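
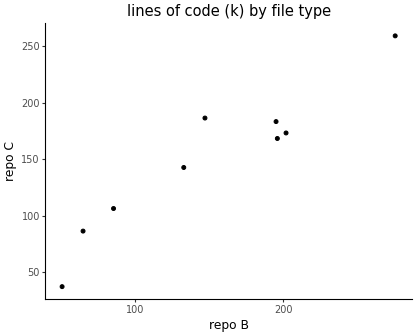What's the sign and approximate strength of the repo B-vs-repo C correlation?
Points are positively correlated; strong (|r| ≈ 0.9).

positive, strong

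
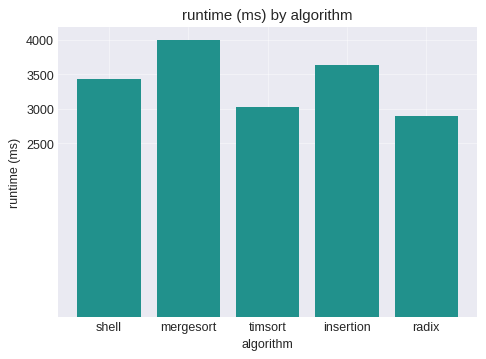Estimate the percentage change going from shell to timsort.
≈ -14.3%

shell ≈ 3500, timsort ≈ 3000; (3000 − 3500) / 3500 ≈ -14.3%.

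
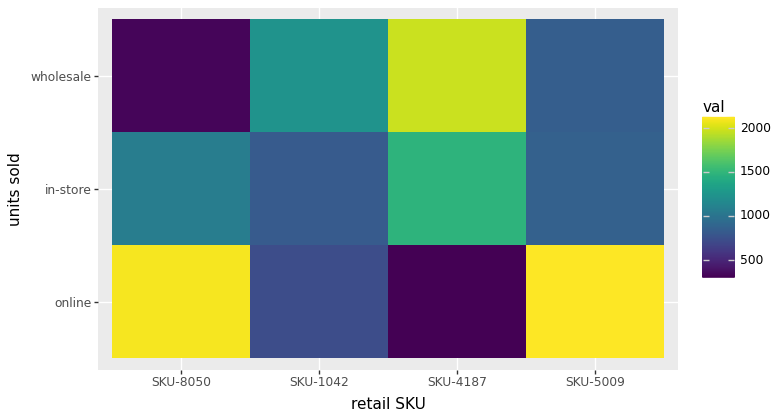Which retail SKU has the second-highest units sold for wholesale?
Top 3 for wholesale: SKU-4187 ≈ 2000, SKU-1042 ≈ 1200, SKU-5009 ≈ 800.

SKU-1042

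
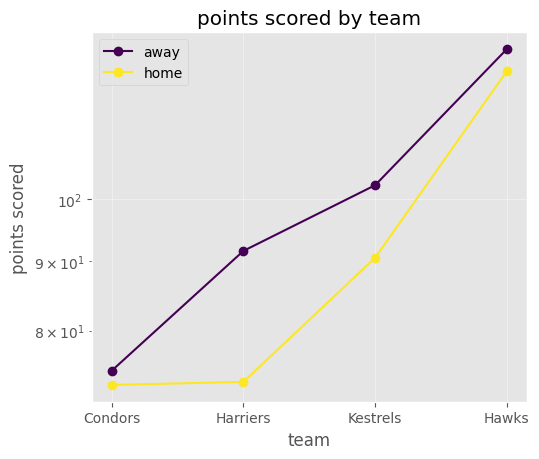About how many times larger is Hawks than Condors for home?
Hawks ≈ 125, Condors ≈ 75; 125/75 ≈ 1.67.

≈ 1.67×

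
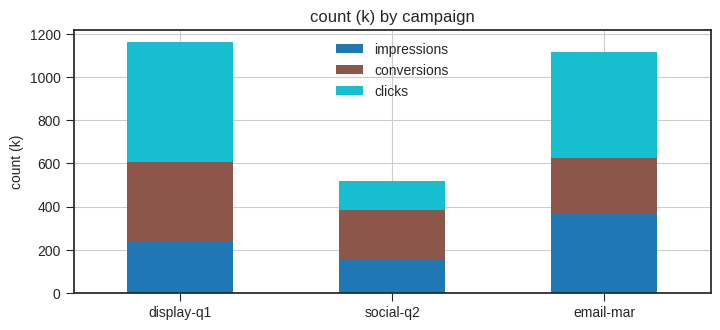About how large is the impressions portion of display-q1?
≈ 200

impressions top ≈ 200, bottom ≈ 0; segment ≈ 200.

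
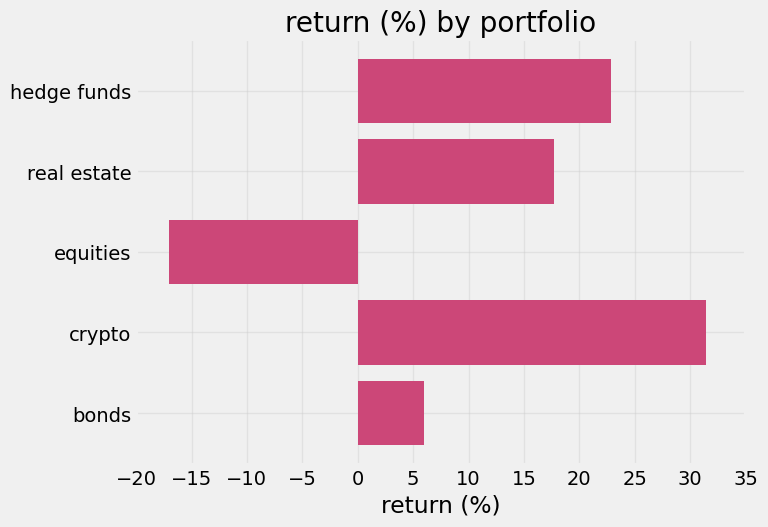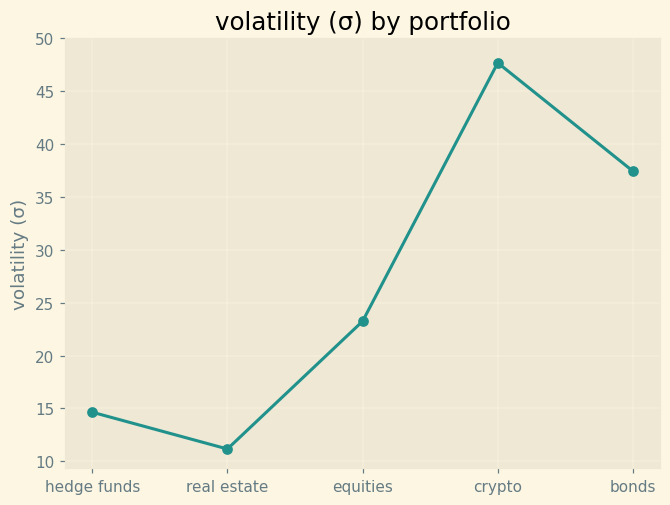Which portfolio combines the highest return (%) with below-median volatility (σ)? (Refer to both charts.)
hedge funds

Chart 2 median volatility (σ) ≈ 25; below-median portfolios: hedge funds, real estate. Among those, hedge funds has the highest return (%) (≈ 25).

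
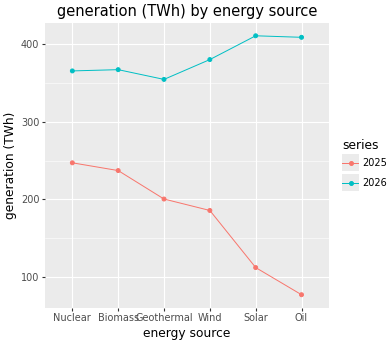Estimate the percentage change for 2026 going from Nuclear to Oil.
≈ +14.3%

Nuclear ≈ 350, Oil ≈ 400; (400 − 350) / 350 ≈ +14.3%.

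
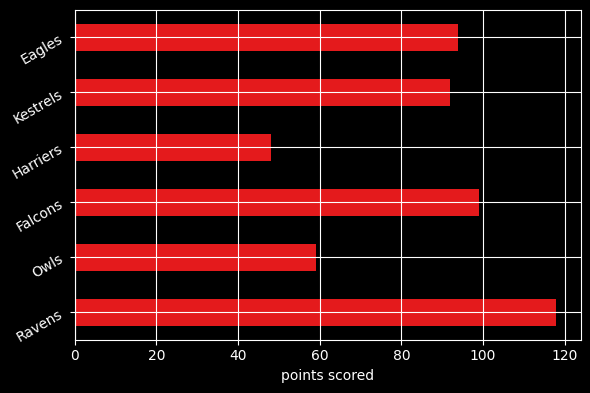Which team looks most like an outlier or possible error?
Harriers ≈ 50; the rest sit between ≈ 60 and ≈ 120.

Harriers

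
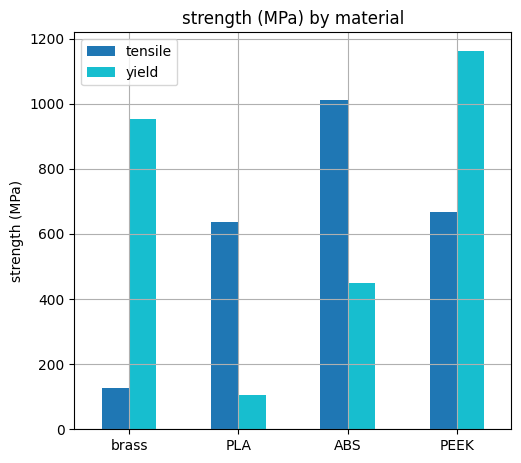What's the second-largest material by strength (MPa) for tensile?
PEEK

Top 3 for tensile: ABS ≈ 1000, PEEK ≈ 700, PLA ≈ 600.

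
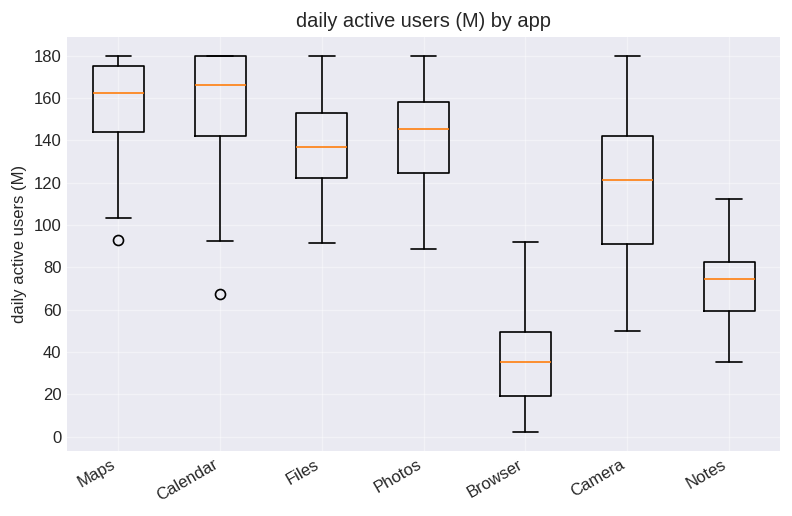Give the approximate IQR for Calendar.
Q3 ≈ 180, Q1 ≈ 140; IQR ≈ 40.

≈ 40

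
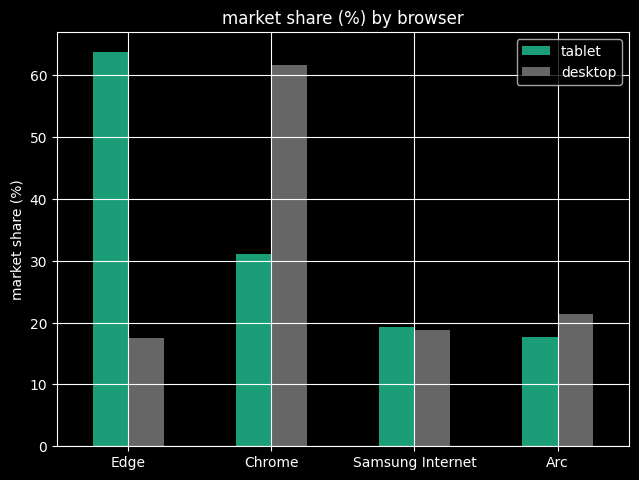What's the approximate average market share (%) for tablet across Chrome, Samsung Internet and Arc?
≈ 23

(30 + 20 + 20) / 3 ≈ 23.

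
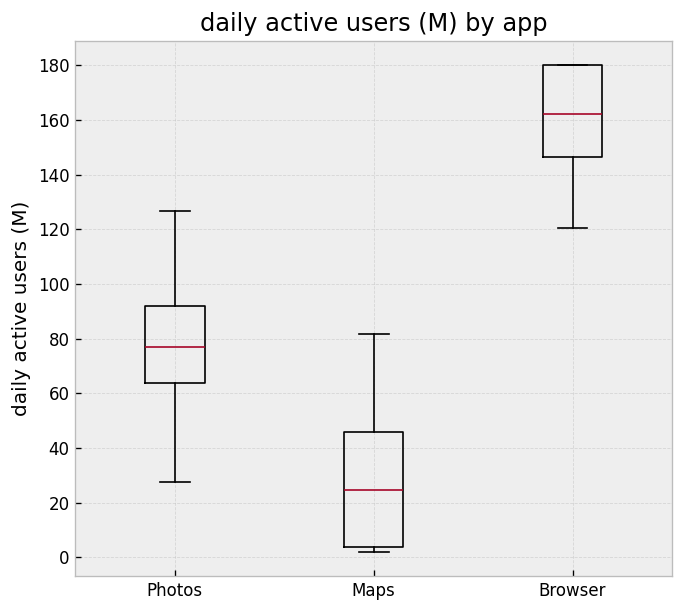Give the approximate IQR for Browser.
≈ 40

Q3 ≈ 180, Q1 ≈ 140; IQR ≈ 40.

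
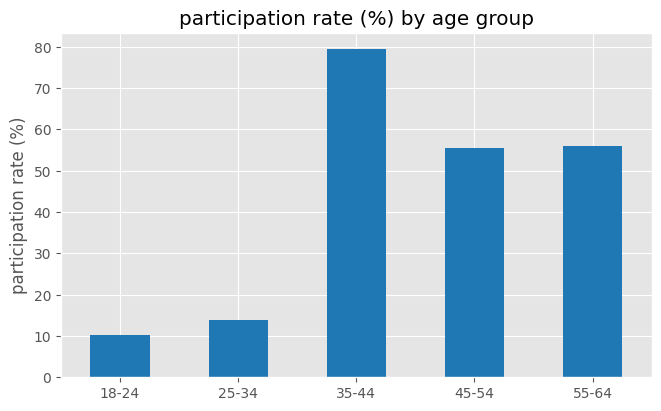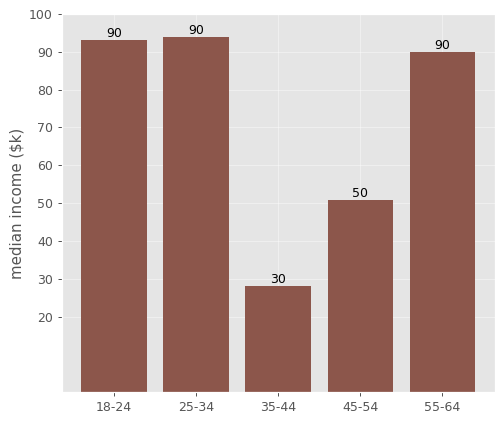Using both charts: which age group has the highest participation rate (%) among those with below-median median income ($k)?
35-44

Chart 2 median median income ($k) ≈ 90; below-median age groups: 35-44, 45-54. Among those, 35-44 has the highest participation rate (%) (≈ 80).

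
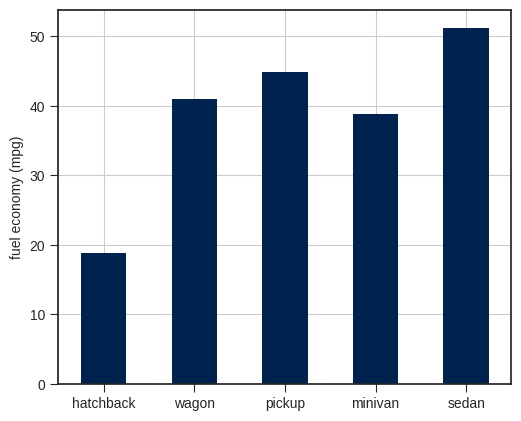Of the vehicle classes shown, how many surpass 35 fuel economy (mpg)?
4

Above 35: wagon, pickup, minivan, sedan.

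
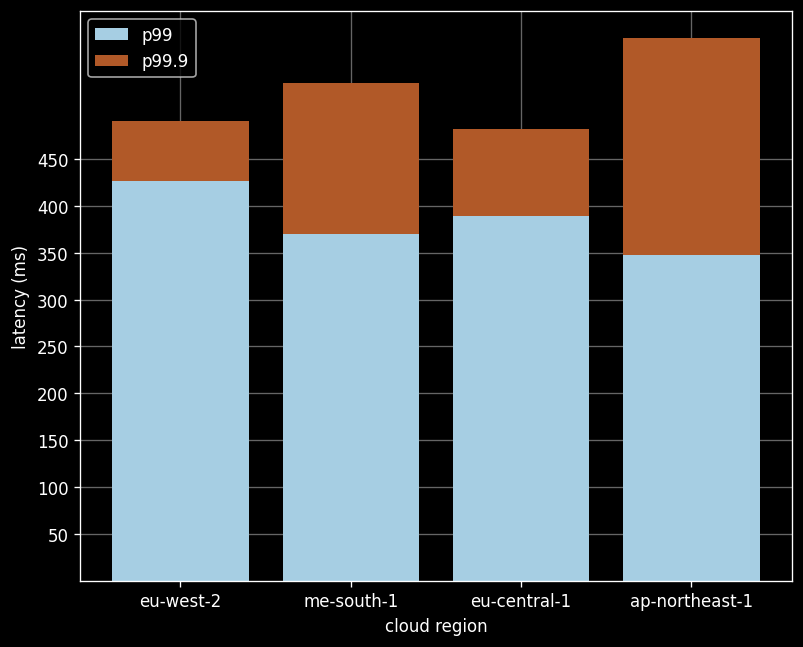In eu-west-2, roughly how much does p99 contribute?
p99 top ≈ 450, bottom ≈ 0; segment ≈ 450.

≈ 450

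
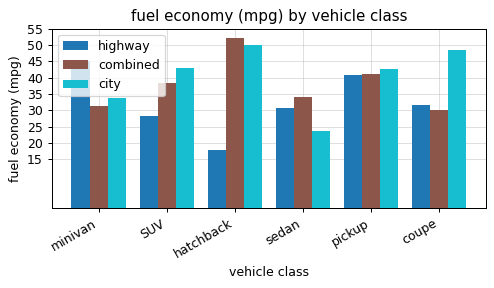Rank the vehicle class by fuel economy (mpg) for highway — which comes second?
Top 3 for highway: minivan ≈ 45, pickup ≈ 40, coupe ≈ 30.

pickup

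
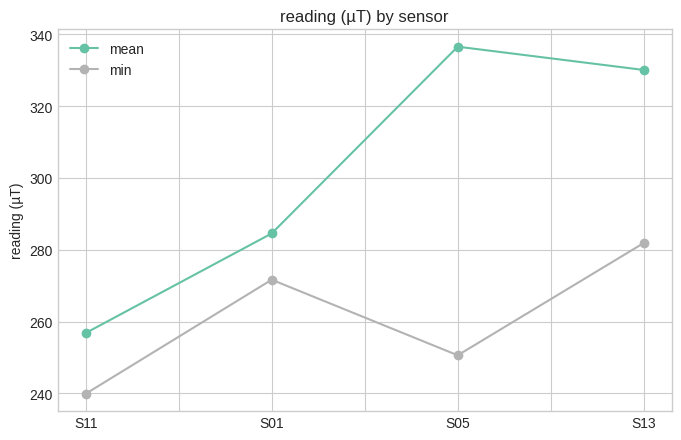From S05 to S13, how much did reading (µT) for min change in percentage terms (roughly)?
≈ +12%

S05 ≈ 250, S13 ≈ 280; (280 − 250) / 250 ≈ +12%.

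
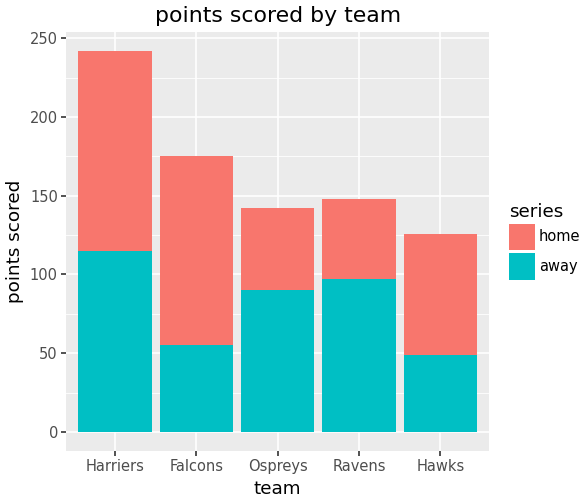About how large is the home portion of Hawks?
≈ 75

home top ≈ 125, bottom ≈ 50; segment ≈ 75.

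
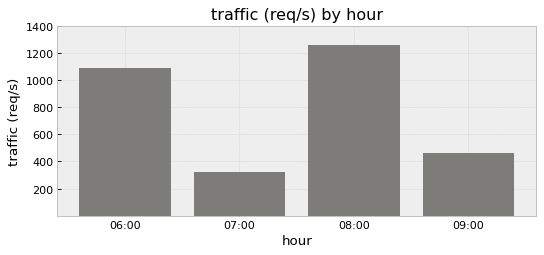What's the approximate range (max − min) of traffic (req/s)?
Max 08:00 ≈ 1200, min 07:00 ≈ 400; range ≈ 800.

≈ 800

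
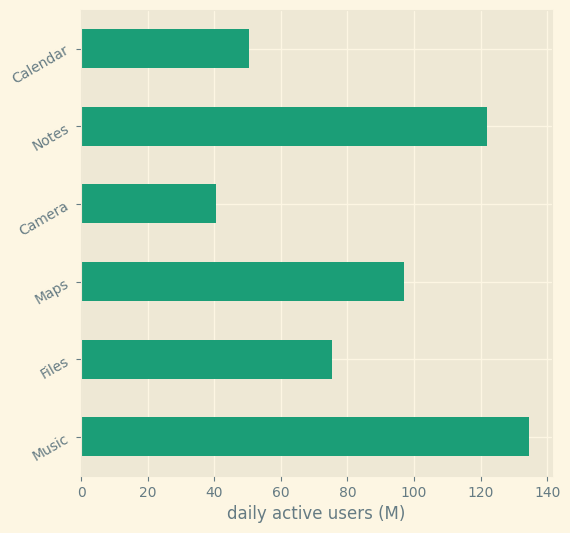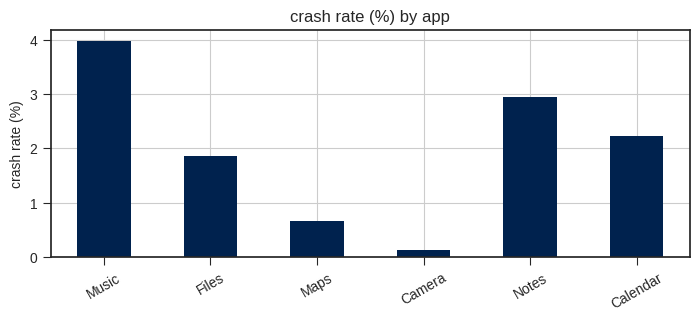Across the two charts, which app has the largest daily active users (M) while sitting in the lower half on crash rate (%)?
Chart 2 median crash rate (%) ≈ 2; below-median apps: Files, Maps, Camera. Among those, Maps has the highest daily active users (M) (≈ 100).

Maps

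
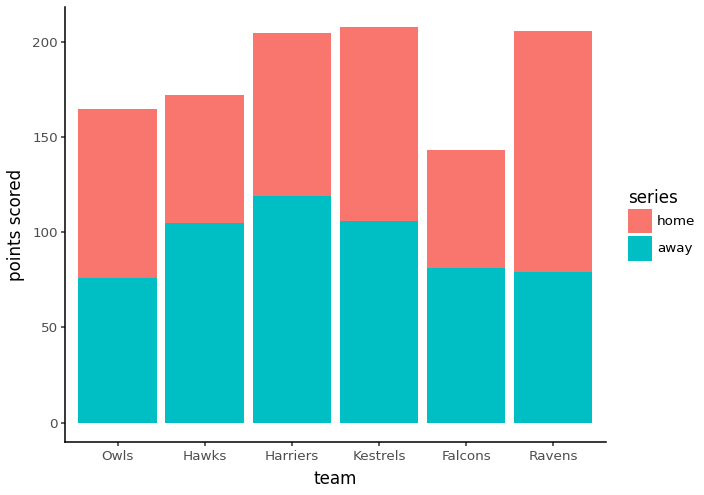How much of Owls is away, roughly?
away top ≈ 80, bottom ≈ 0; segment ≈ 80.

≈ 80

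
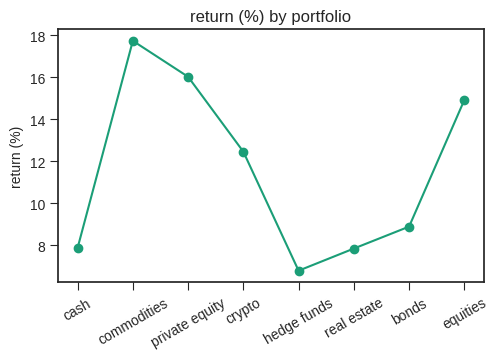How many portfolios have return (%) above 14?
3

Above 14: commodities, private equity, equities.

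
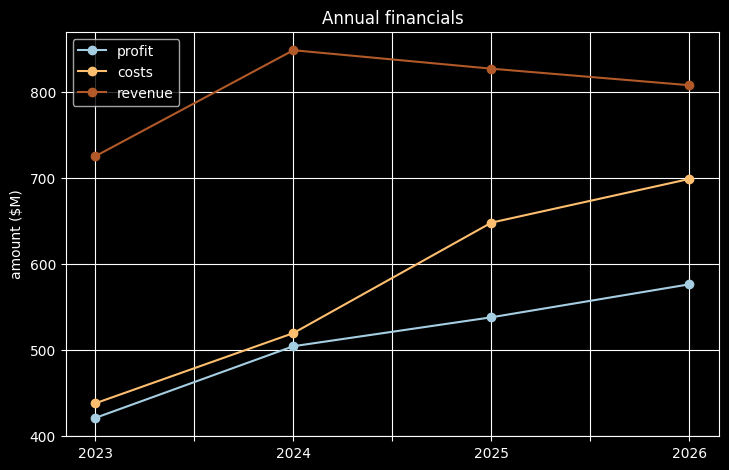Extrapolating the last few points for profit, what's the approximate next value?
≈ 650

Last three: 500, 550, 600 → slope ≈ 50/step → next ≈ 650.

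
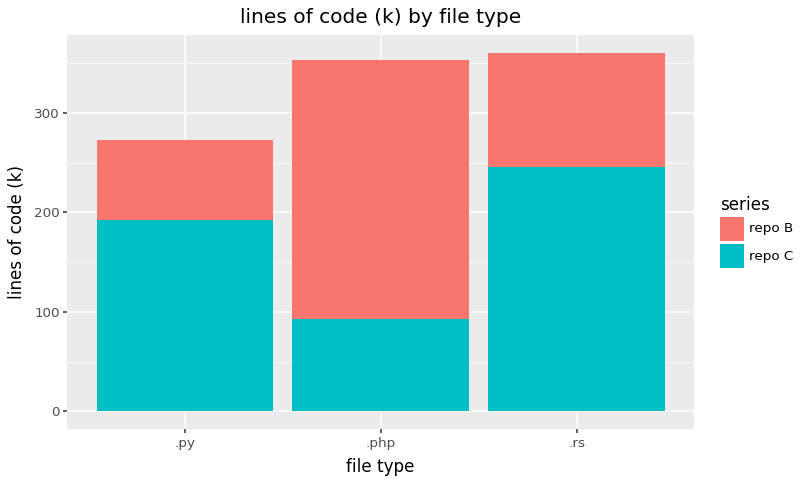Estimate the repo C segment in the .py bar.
repo C top ≈ 200, bottom ≈ 0; segment ≈ 200.

≈ 200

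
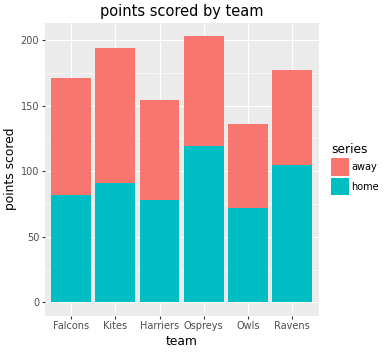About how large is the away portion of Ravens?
away top ≈ 180, bottom ≈ 100; segment ≈ 80.

≈ 80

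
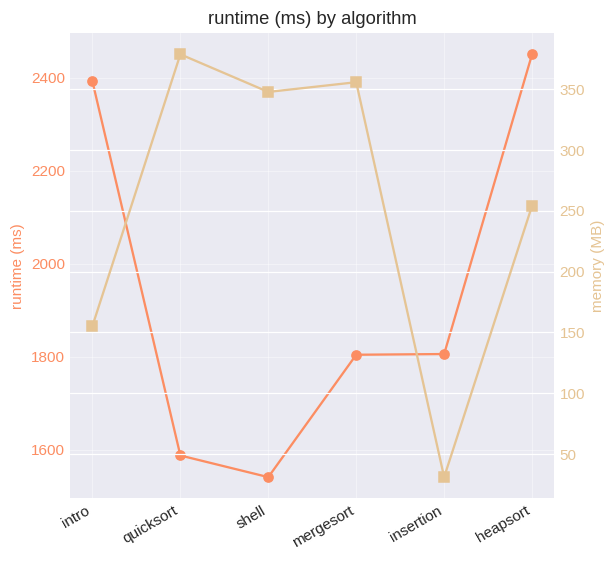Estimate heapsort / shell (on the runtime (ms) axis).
heapsort ≈ 2500, shell ≈ 1500; 2500/1500 ≈ 1.67.

≈ 1.67×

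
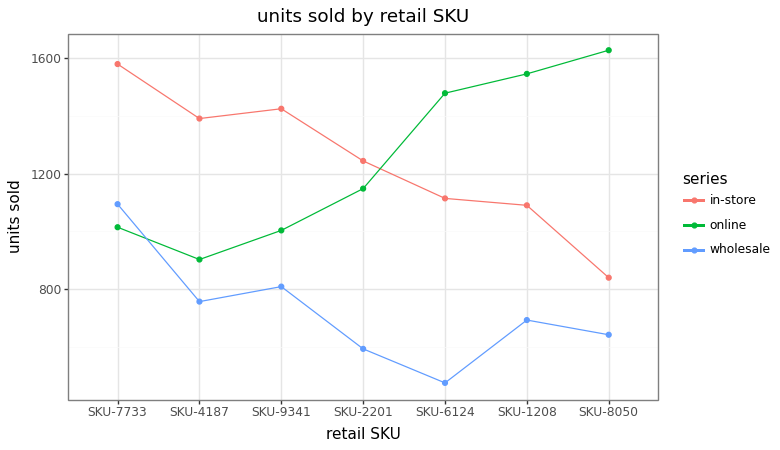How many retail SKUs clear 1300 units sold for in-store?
3

Above 1300: SKU-7733, SKU-4187, SKU-9341.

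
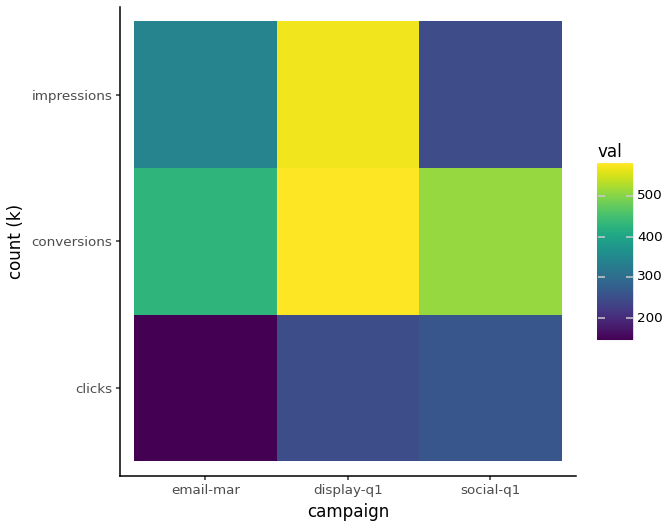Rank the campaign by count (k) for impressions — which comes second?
Top 3 for impressions: display-q1 ≈ 550, email-mar ≈ 350, social-q1 ≈ 250.

email-mar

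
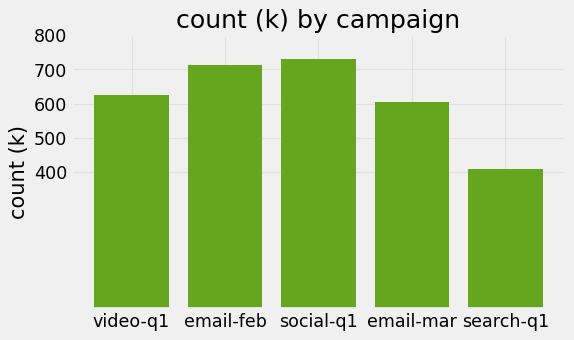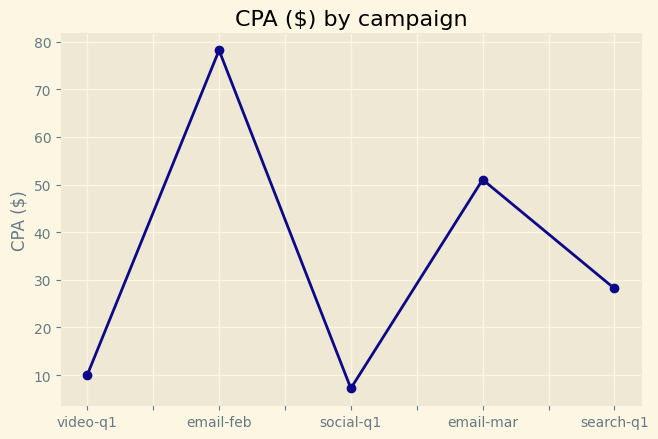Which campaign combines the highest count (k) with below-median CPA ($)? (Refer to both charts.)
Chart 2 median CPA ($) ≈ 30; below-median campaigns: video-q1, social-q1. Among those, social-q1 has the highest count (k) (≈ 700).

social-q1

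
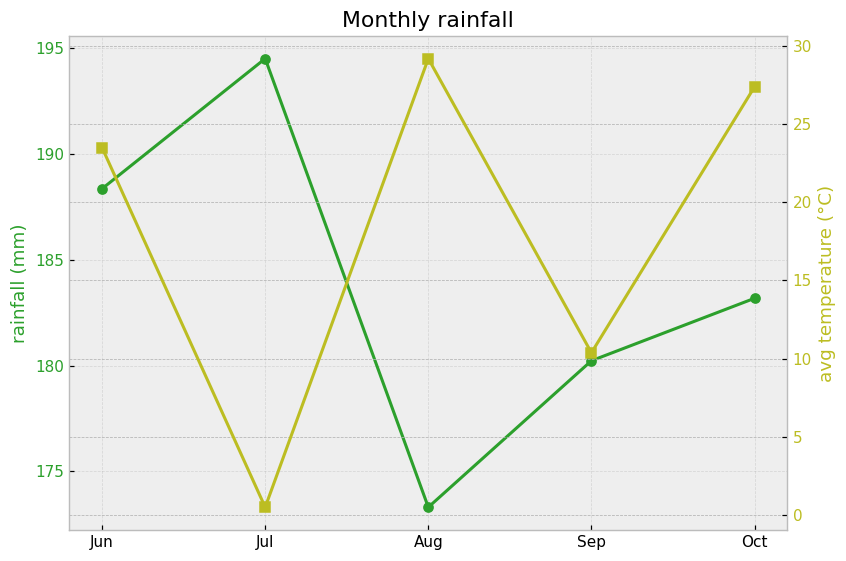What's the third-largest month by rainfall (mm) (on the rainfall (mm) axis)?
Oct

Top 4 (on the rainfall (mm) axis): Jul ≈ 194, Jun ≈ 188, Oct ≈ 184, Sep ≈ 180.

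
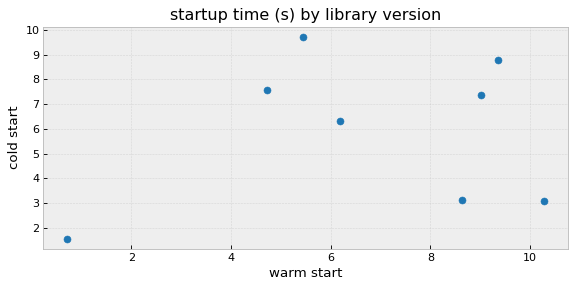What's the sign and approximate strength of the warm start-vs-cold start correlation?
Points are roughly uncorrelated; weak (|r| ≈ 0.2).

no clear correlation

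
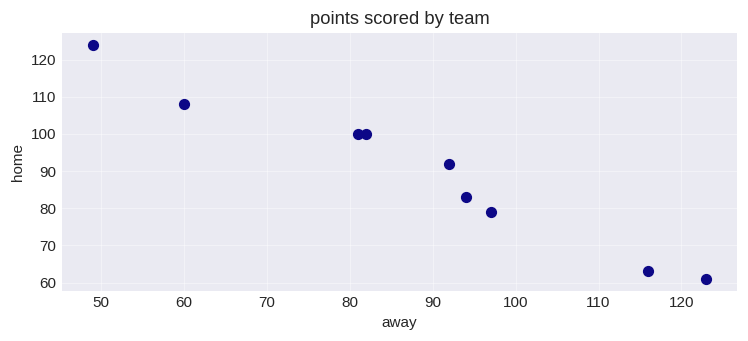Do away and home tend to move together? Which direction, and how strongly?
negative, strong

Points are negatively correlated; strong (|r| ≈ 1.0).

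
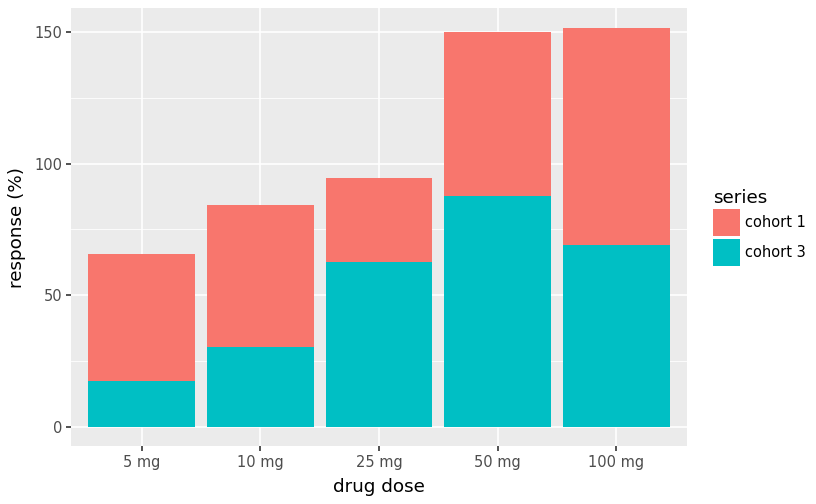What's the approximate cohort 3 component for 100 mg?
cohort 3 top ≈ 60, bottom ≈ 0; segment ≈ 60.

≈ 60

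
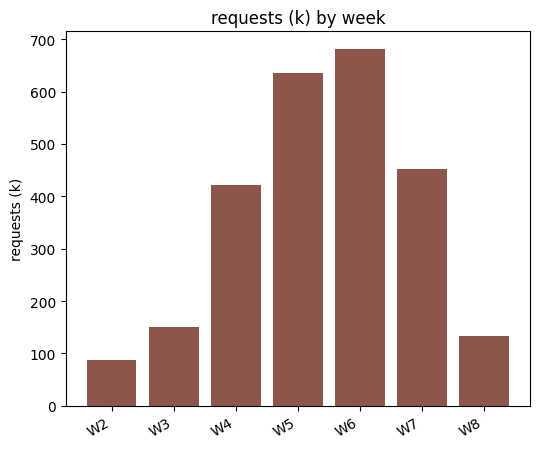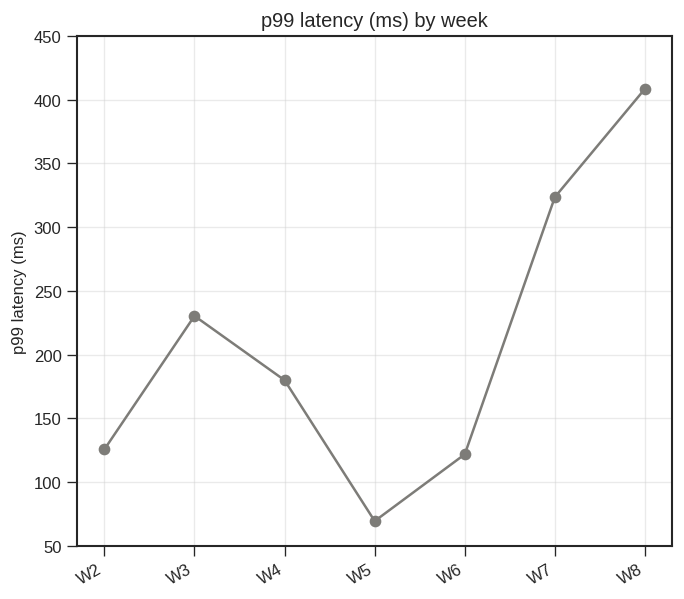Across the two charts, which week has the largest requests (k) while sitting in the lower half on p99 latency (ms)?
W6

Chart 2 median p99 latency (ms) ≈ 200; below-median weeks: W2, W5, W6. Among those, W6 has the highest requests (k) (≈ 700).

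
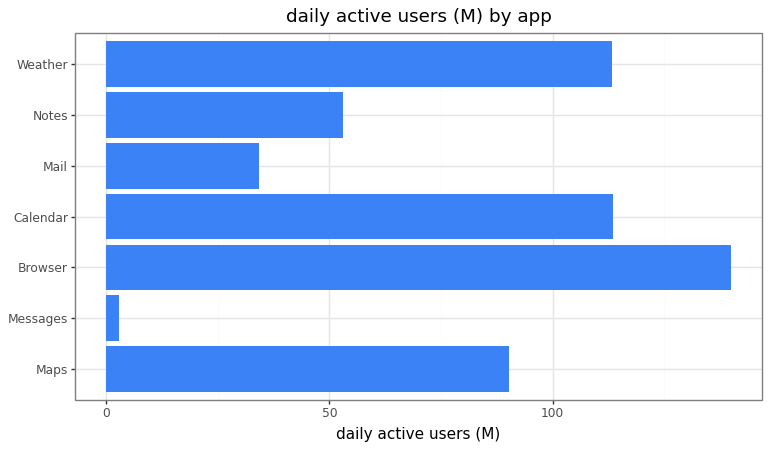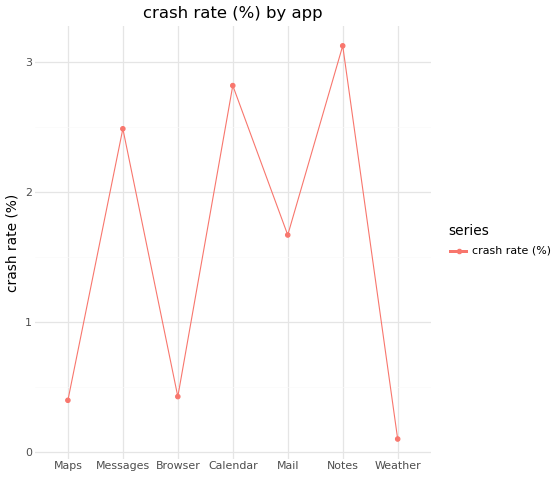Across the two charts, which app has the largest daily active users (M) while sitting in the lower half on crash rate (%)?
Chart 2 median crash rate (%) ≈ 1.5; below-median apps: Maps, Browser, Weather. Among those, Browser has the highest daily active users (M) (≈ 140).

Browser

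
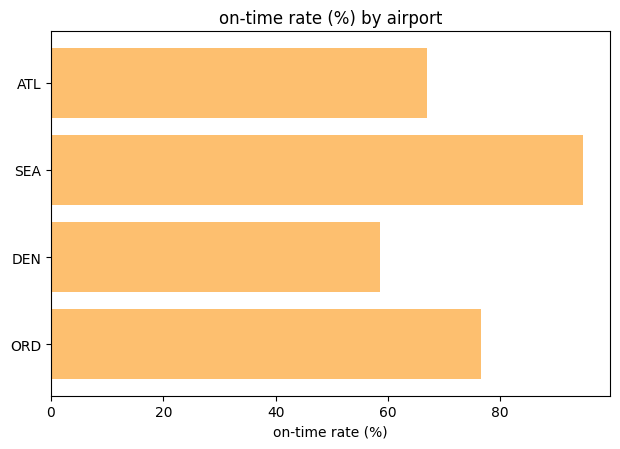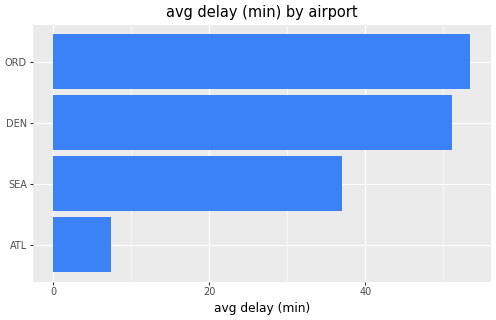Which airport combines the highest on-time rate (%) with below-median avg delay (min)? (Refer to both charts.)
SEA

Chart 2 median avg delay (min) ≈ 45; below-median airports: ATL, SEA. Among those, SEA has the highest on-time rate (%) (≈ 90).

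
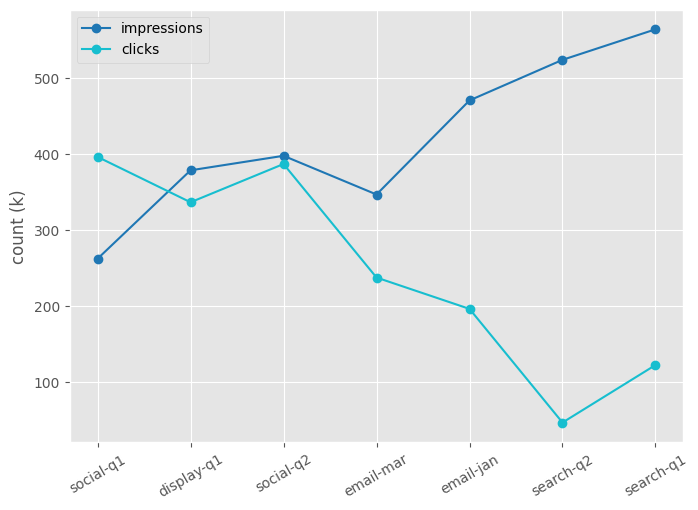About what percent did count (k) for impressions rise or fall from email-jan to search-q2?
email-jan ≈ 450, search-q2 ≈ 500; (500 − 450) / 450 ≈ +11.1%.

≈ +11.1%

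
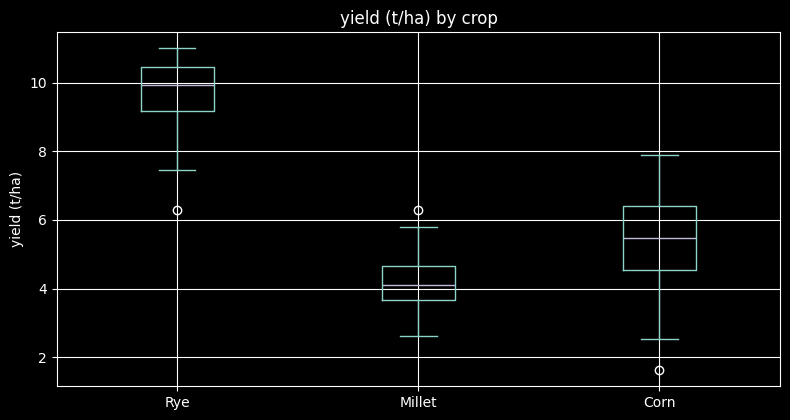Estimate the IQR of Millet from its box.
≈ 1.0

Q3 ≈ 4.5, Q1 ≈ 3.5; IQR ≈ 1.0.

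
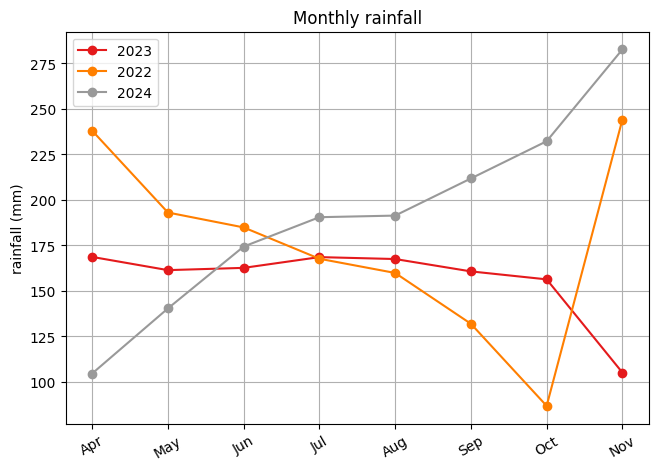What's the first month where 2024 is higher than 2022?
Jun: 2024 ≈ 180 vs 2022 ≈ 180 (not yet); Jul: 2024 ≈ 200 vs 2022 ≈ 160 (first crossover).

Jul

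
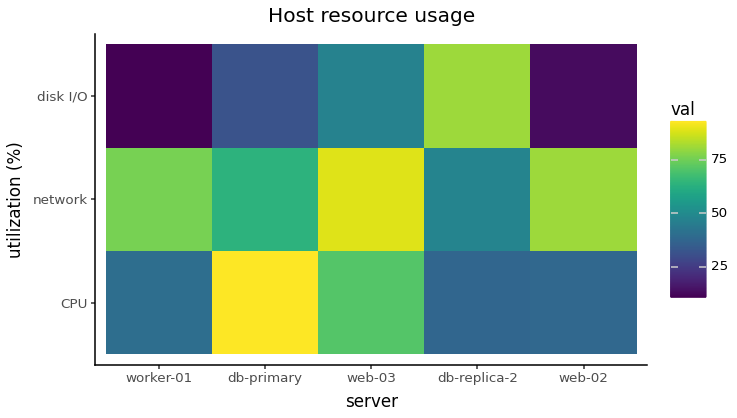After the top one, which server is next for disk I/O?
Top 3 for disk I/O: db-replica-2 ≈ 80, web-03 ≈ 50, db-primary ≈ 30.

web-03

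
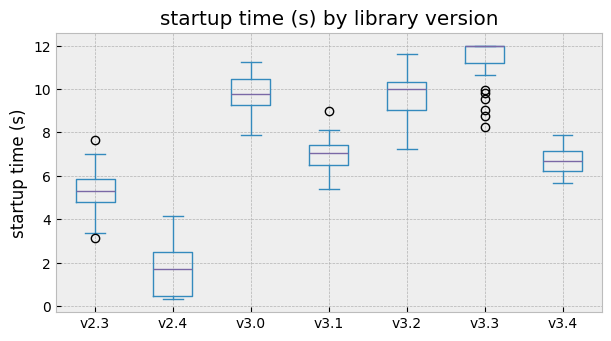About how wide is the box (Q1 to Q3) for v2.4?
≈ 2

Q3 ≈ 2, Q1 ≈ 0; IQR ≈ 2.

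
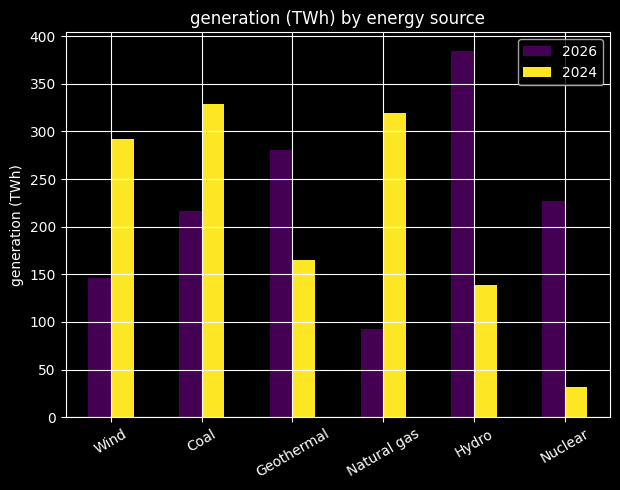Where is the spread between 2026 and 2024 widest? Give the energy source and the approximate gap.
Hydro: 2026 ≈ 400, 2024 ≈ 150 → gap ≈ 250. Next-largest (Natural gas) is only ≈ 200.

Hydro, ≈ 250 TWh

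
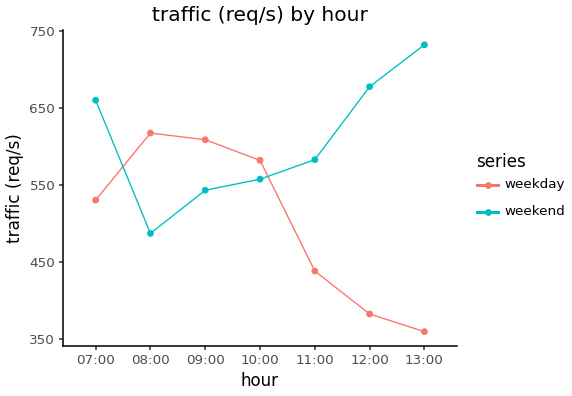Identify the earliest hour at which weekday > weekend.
08:00

07:00: weekday ≈ 550 vs weekend ≈ 650 (not yet); 08:00: weekday ≈ 600 vs weekend ≈ 500 (first crossover).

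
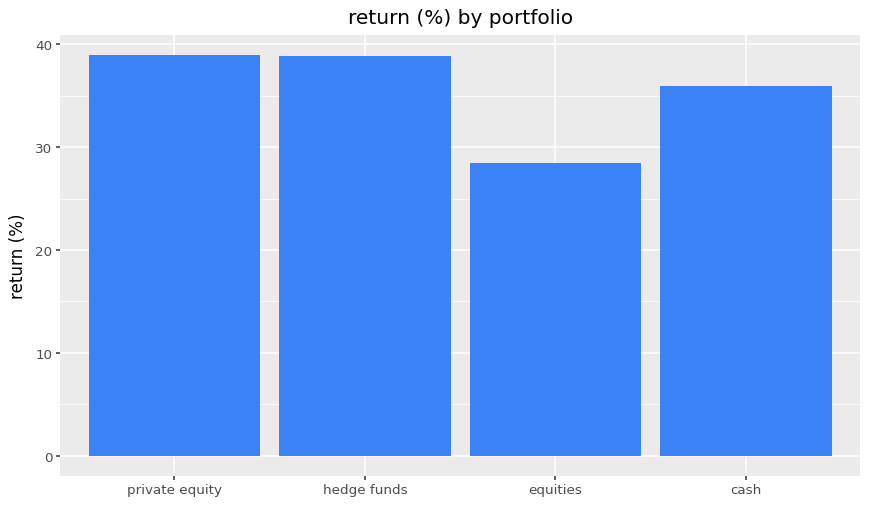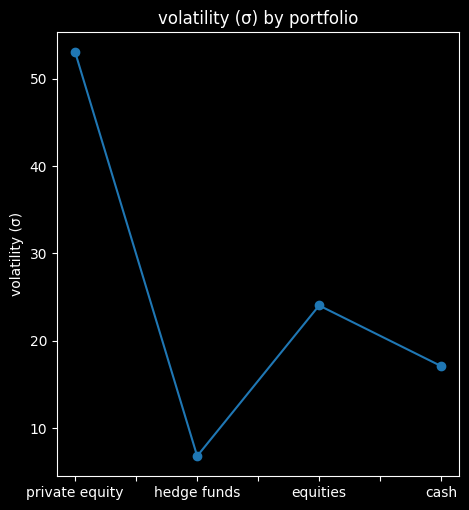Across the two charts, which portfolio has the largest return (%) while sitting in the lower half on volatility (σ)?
Chart 2 median volatility (σ) ≈ 20; below-median portfolios: hedge funds, cash. Among those, hedge funds has the highest return (%) (≈ 40).

hedge funds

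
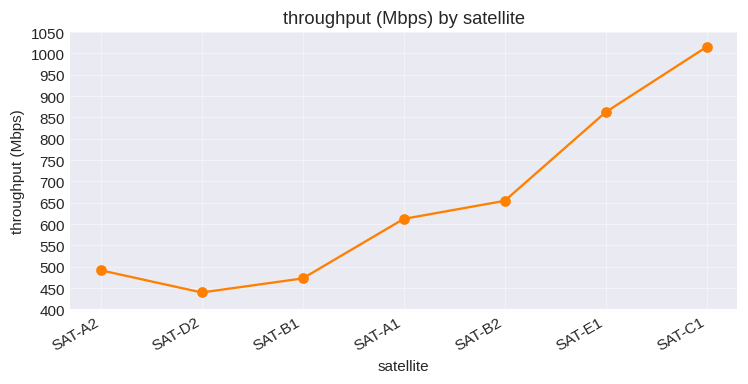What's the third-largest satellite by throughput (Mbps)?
SAT-B2

Top 4: SAT-C1 ≈ 1000, SAT-E1 ≈ 850, SAT-B2 ≈ 650, SAT-A1 ≈ 600.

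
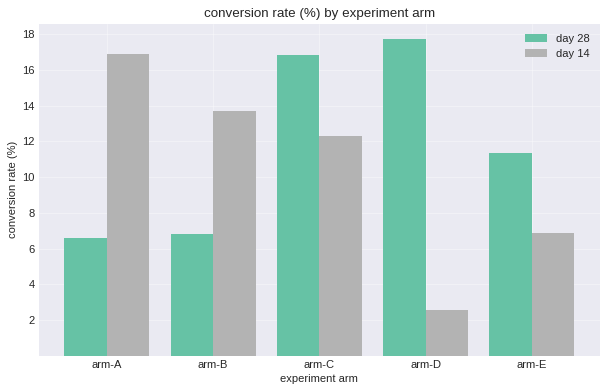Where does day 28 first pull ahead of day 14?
arm-B: day 28 ≈ 6 vs day 14 ≈ 14 (not yet); arm-C: day 28 ≈ 16 vs day 14 ≈ 12 (first crossover).

arm-C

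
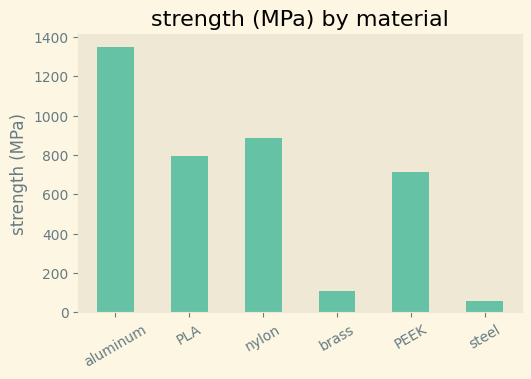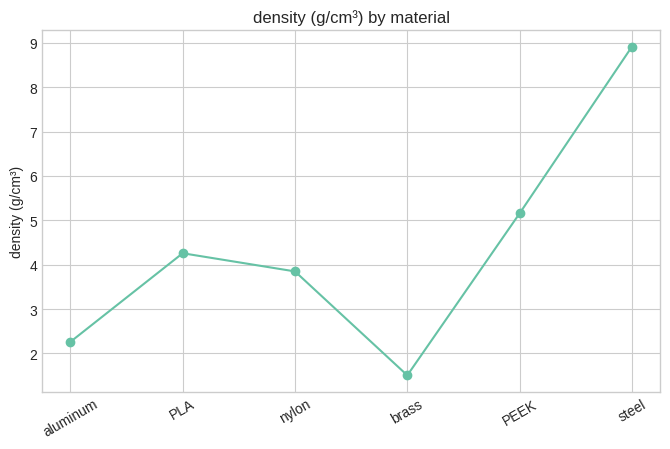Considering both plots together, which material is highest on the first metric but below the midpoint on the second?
aluminum

Chart 2 median density (g/cm³) ≈ 4; below-median materials: aluminum, nylon, brass. Among those, aluminum has the highest strength (MPa) (≈ 1400).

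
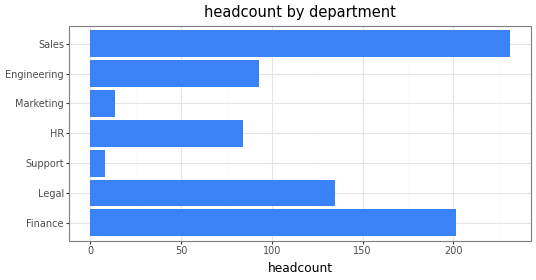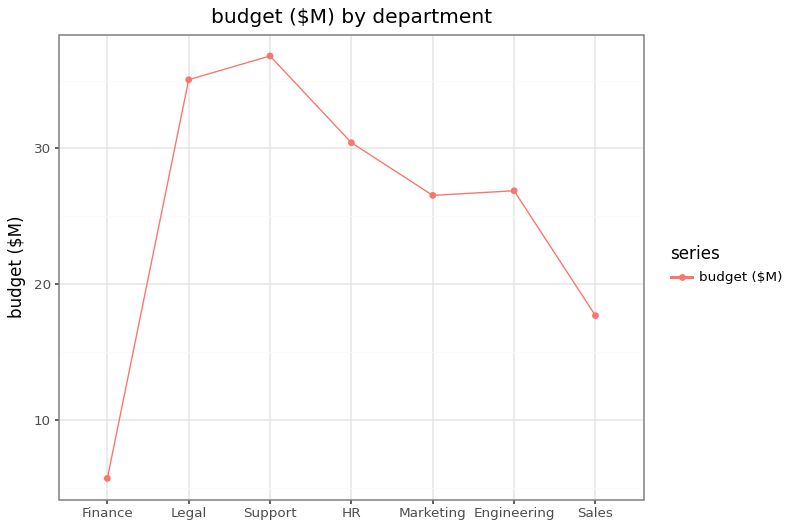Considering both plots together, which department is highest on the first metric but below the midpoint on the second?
Chart 2 median budget ($M) ≈ 25; below-median departments: Finance, Marketing, Sales. Among those, Sales has the highest headcount (≈ 225).

Sales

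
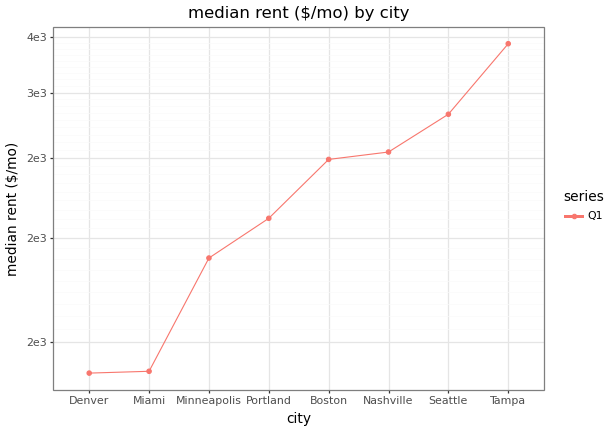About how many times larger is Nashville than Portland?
≈ 1.18×

Nashville ≈ 2600, Portland ≈ 2200; 2600/2200 ≈ 1.18.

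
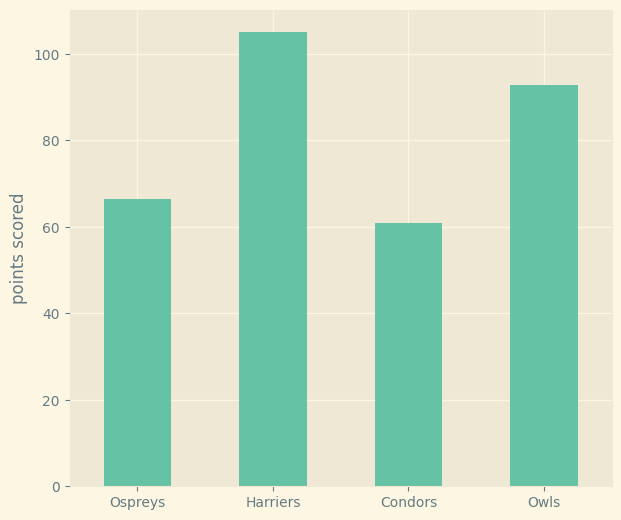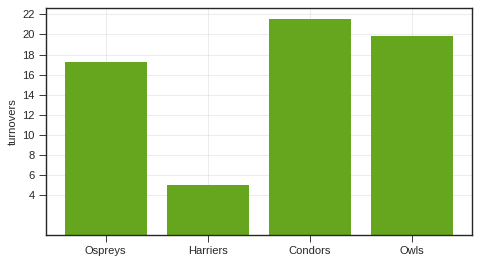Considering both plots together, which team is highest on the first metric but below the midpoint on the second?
Harriers

Chart 2 median turnovers ≈ 18; below-median teams: Ospreys, Harriers. Among those, Harriers has the highest points scored (≈ 110).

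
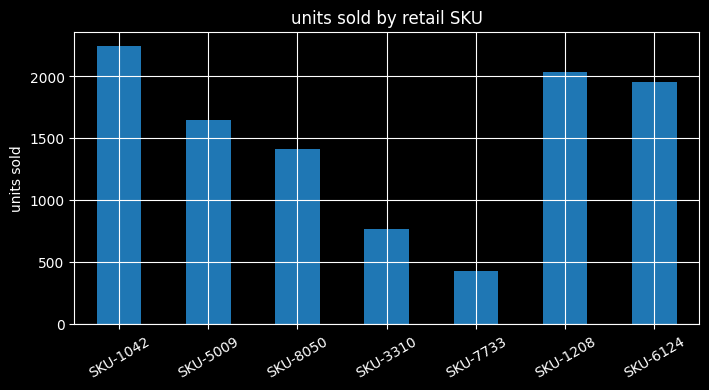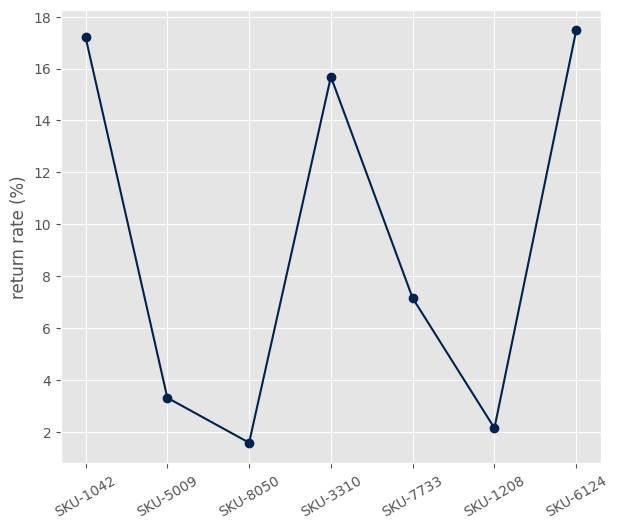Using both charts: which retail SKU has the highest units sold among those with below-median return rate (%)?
Chart 2 median return rate (%) ≈ 8; below-median retail SKUs: SKU-5009, SKU-8050, SKU-1208. Among those, SKU-1208 has the highest units sold (≈ 2000).

SKU-1208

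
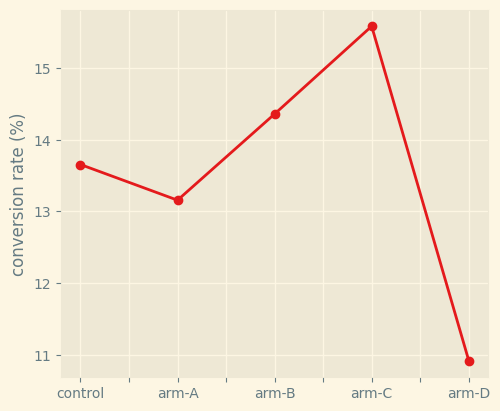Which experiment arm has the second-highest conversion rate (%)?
Top 3: arm-C ≈ 15.5, arm-B ≈ 14.5, control ≈ 13.5.

arm-B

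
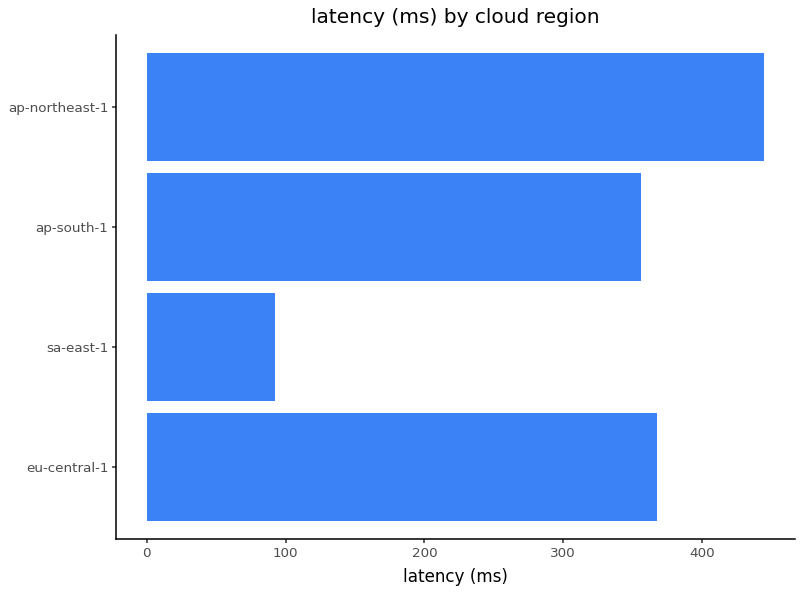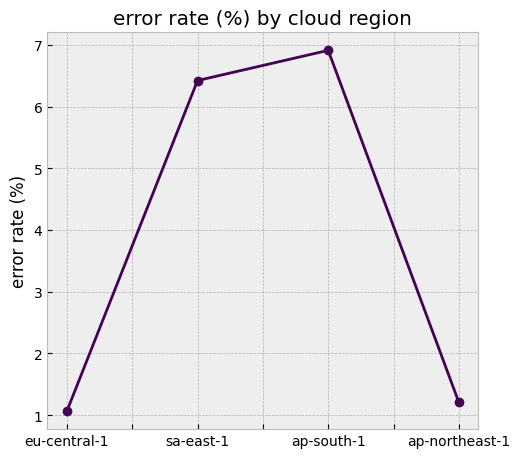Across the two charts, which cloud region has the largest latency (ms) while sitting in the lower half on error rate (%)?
Chart 2 median error rate (%) ≈ 4; below-median cloud regions: eu-central-1, ap-northeast-1. Among those, ap-northeast-1 has the highest latency (ms) (≈ 450).

ap-northeast-1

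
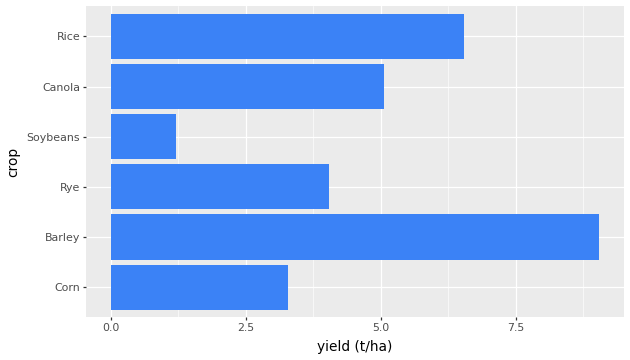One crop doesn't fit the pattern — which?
Barley

Barley ≈ 9; the rest sit between ≈ 1 and ≈ 7.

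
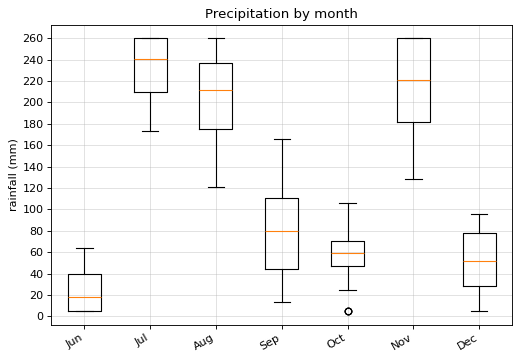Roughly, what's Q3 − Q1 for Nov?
Q3 ≈ 260, Q1 ≈ 180; IQR ≈ 80.

≈ 80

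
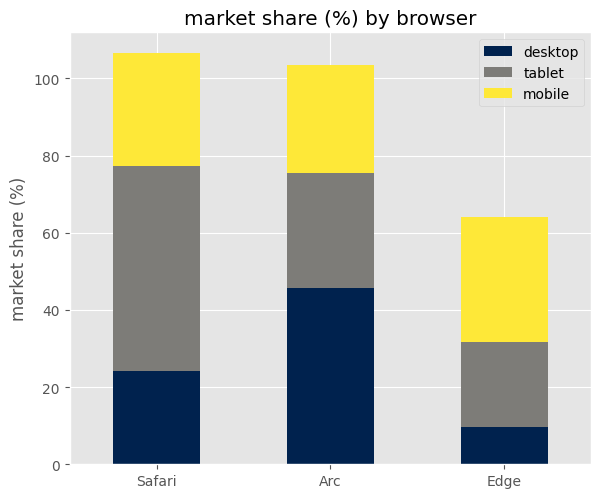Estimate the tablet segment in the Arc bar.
tablet top ≈ 80, bottom ≈ 50; segment ≈ 30.

≈ 30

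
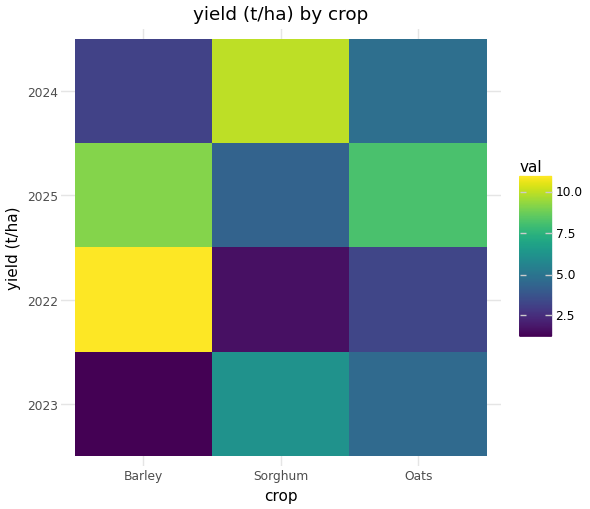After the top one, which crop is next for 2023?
Oats

Top 3 for 2023: Sorghum ≈ 6, Oats ≈ 5, Barley ≈ 1.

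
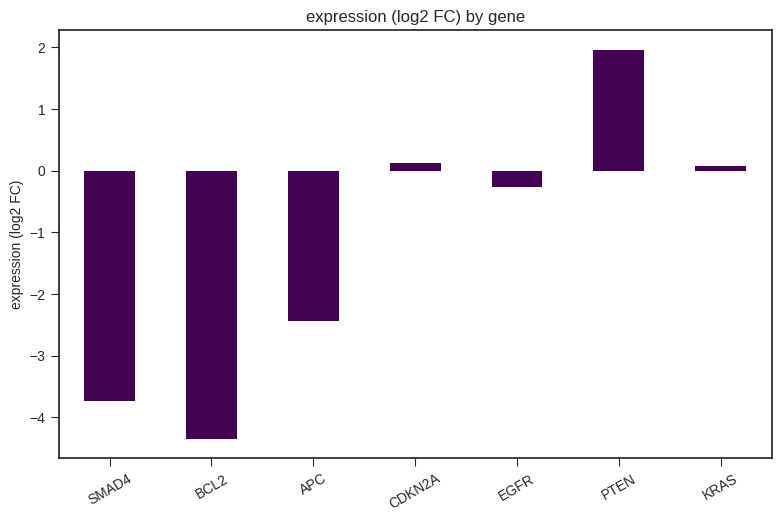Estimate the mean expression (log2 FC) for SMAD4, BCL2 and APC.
≈ -3

(-4 + -4 + -2) / 3 ≈ -3.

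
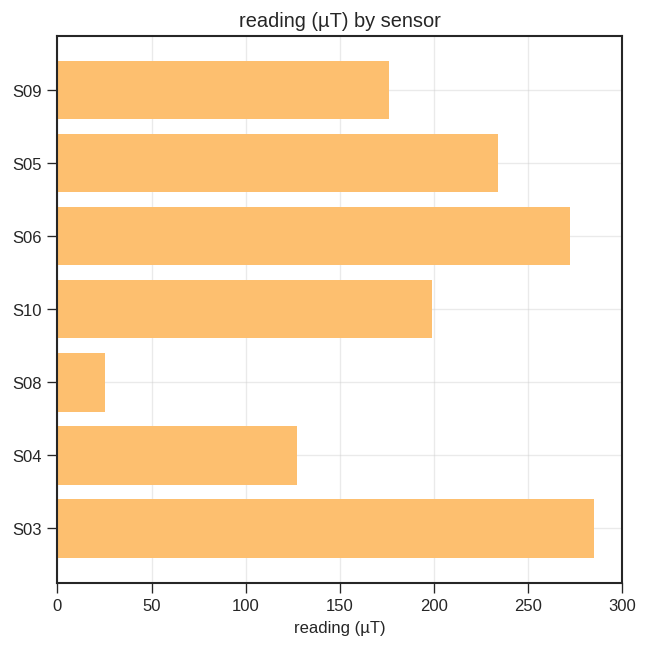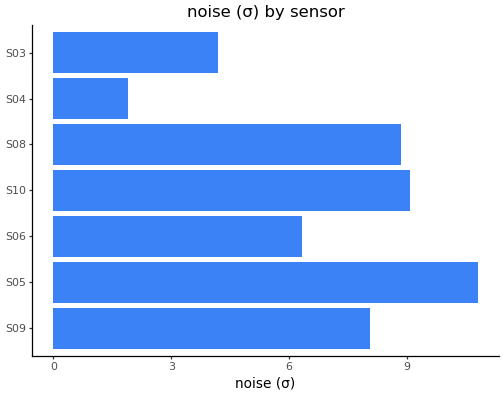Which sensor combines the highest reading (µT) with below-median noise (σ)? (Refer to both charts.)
Chart 2 median noise (σ) ≈ 8; below-median sensors: S06, S04, S03. Among those, S03 has the highest reading (µT) (≈ 300).

S03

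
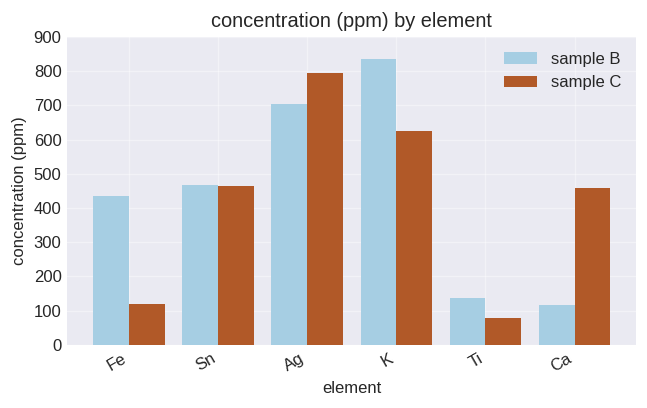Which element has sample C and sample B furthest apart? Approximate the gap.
Ca: sample C ≈ 500, sample B ≈ 100 → gap ≈ 400. Next-largest (Fe) is only ≈ 300.

Ca, ≈ 400 ppm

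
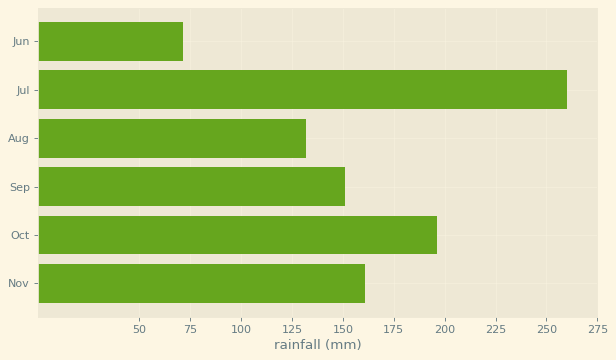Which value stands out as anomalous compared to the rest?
Jul ≈ 250; the rest sit between ≈ 75 and ≈ 200.

Jul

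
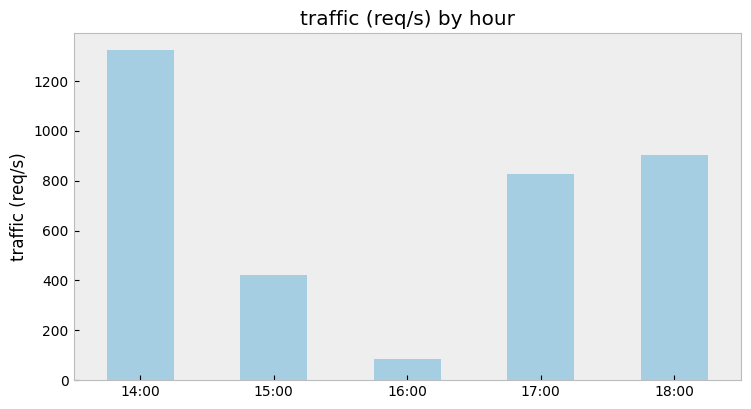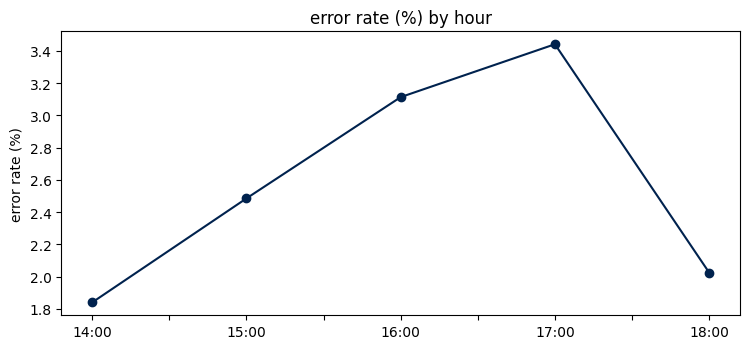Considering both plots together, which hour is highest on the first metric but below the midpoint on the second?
14:00

Chart 2 median error rate (%) ≈ 2.5; below-median hours: 14:00, 18:00. Among those, 14:00 has the highest traffic (req/s) (≈ 1400).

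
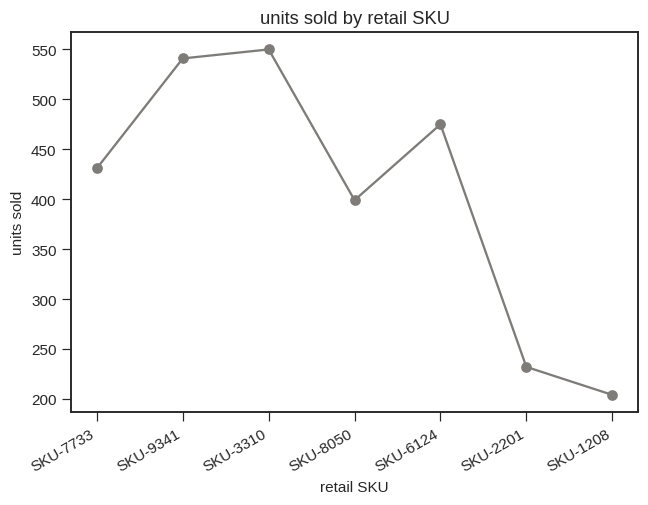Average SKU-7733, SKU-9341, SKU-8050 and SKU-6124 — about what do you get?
≈ 475

(450 + 550 + 400 + 500) / 4 ≈ 475.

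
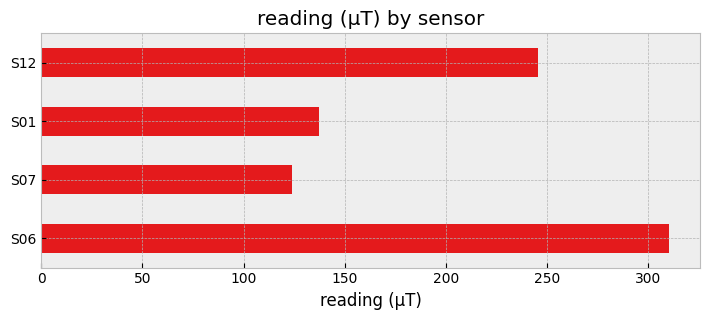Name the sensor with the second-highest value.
S12

Top 3: S06 ≈ 300, S12 ≈ 250, S01 ≈ 150.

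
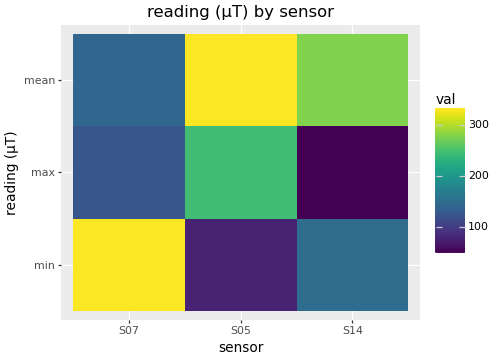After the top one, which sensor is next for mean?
Top 3 for mean: S05 ≈ 325, S14 ≈ 275, S07 ≈ 150.

S14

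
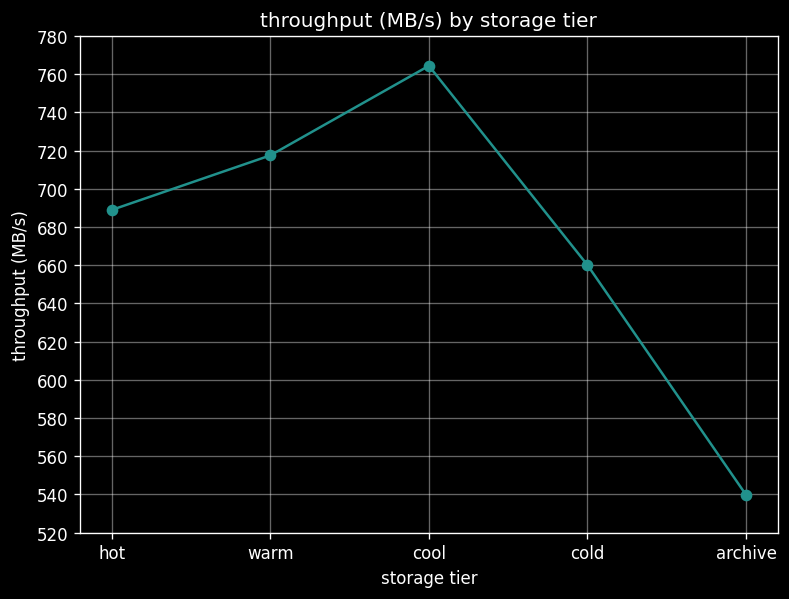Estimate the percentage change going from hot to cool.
≈ +11.8%

hot ≈ 680, cool ≈ 760; (760 − 680) / 680 ≈ +11.8%.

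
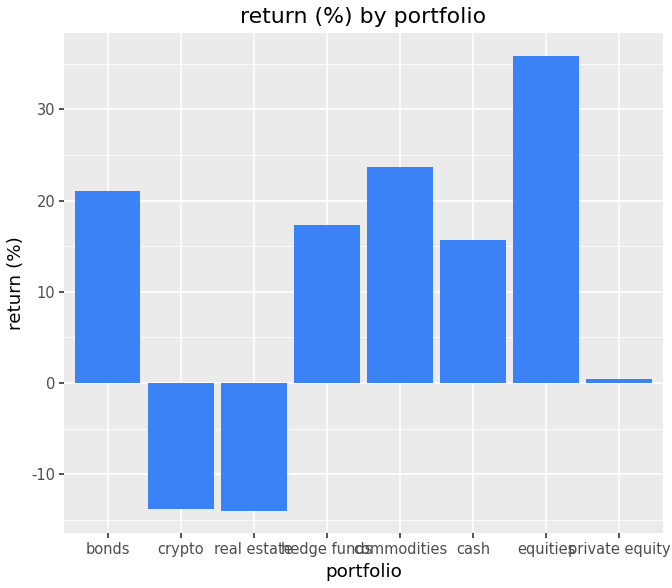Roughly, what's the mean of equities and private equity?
≈ 18

(35 + 0) / 2 ≈ 18.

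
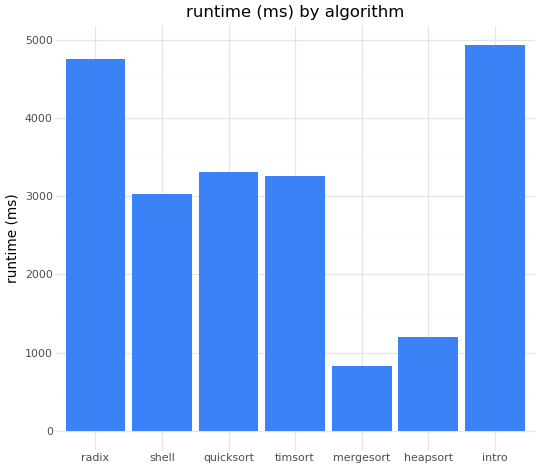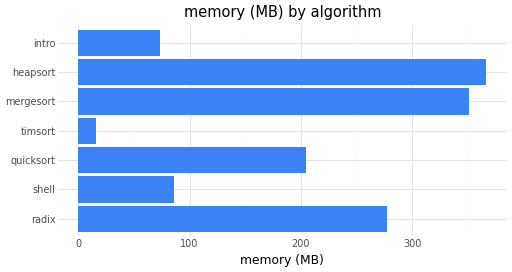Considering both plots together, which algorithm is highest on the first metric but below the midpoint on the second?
Chart 2 median memory (MB) ≈ 200; below-median algorithms: shell, timsort, intro. Among those, intro has the highest runtime (ms) (≈ 5000).

intro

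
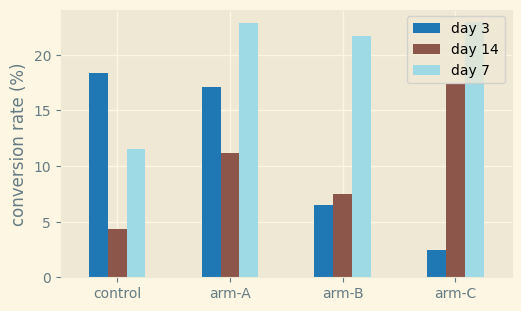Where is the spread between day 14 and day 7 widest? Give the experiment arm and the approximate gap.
arm-B, ≈ 14 %

arm-B: day 14 ≈ 8, day 7 ≈ 22 → gap ≈ 14. Next-largest (arm-A) is only ≈ 10.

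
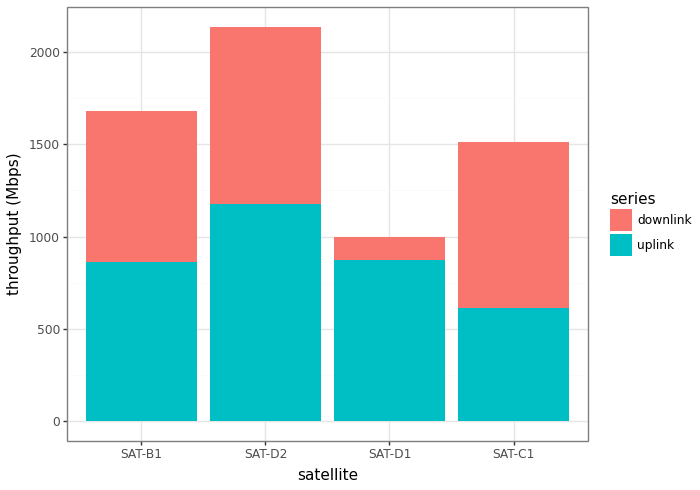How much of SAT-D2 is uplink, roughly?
uplink top ≈ 1200, bottom ≈ 0; segment ≈ 1200.

≈ 1200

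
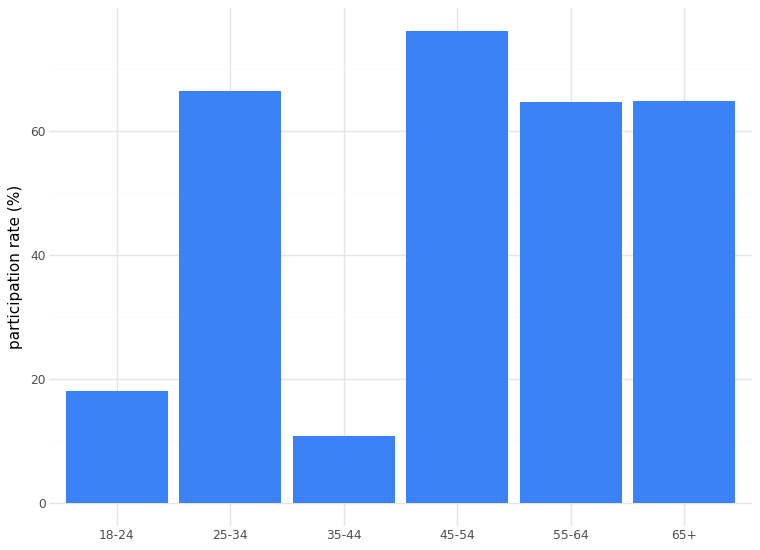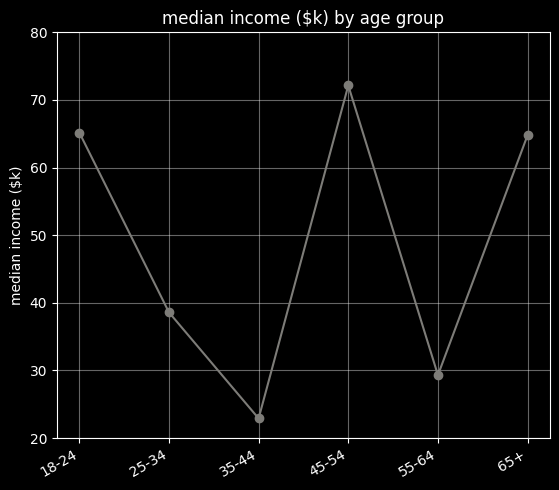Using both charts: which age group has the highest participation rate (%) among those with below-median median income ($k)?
Chart 2 median median income ($k) ≈ 50; below-median age groups: 25-34, 35-44, 55-64. Among those, 25-34 has the highest participation rate (%) (≈ 70).

25-34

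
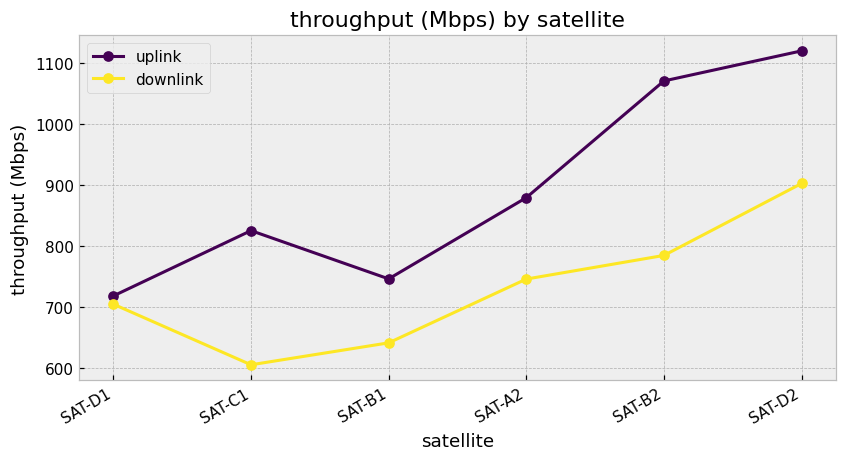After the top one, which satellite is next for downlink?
SAT-B2

Top 3 for downlink: SAT-D2 ≈ 900, SAT-B2 ≈ 800, SAT-A2 ≈ 750.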